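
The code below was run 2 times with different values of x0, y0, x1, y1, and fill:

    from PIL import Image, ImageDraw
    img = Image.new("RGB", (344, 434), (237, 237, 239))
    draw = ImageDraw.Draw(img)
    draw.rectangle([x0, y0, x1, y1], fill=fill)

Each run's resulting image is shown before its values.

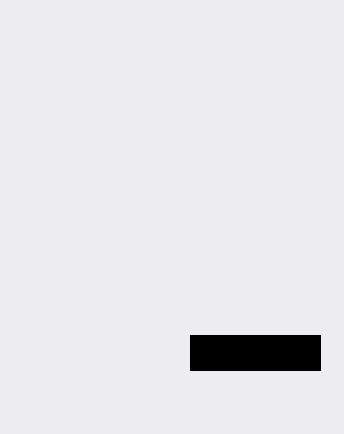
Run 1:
x0 = 190, y0 = 335, x1 = 320, y1 = 370, fill = 'black'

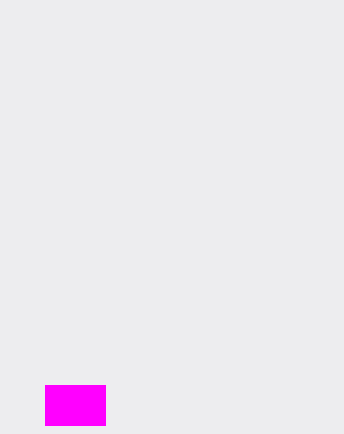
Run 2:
x0 = 45, y0 = 385, x1 = 105, y1 = 425, fill = 'magenta'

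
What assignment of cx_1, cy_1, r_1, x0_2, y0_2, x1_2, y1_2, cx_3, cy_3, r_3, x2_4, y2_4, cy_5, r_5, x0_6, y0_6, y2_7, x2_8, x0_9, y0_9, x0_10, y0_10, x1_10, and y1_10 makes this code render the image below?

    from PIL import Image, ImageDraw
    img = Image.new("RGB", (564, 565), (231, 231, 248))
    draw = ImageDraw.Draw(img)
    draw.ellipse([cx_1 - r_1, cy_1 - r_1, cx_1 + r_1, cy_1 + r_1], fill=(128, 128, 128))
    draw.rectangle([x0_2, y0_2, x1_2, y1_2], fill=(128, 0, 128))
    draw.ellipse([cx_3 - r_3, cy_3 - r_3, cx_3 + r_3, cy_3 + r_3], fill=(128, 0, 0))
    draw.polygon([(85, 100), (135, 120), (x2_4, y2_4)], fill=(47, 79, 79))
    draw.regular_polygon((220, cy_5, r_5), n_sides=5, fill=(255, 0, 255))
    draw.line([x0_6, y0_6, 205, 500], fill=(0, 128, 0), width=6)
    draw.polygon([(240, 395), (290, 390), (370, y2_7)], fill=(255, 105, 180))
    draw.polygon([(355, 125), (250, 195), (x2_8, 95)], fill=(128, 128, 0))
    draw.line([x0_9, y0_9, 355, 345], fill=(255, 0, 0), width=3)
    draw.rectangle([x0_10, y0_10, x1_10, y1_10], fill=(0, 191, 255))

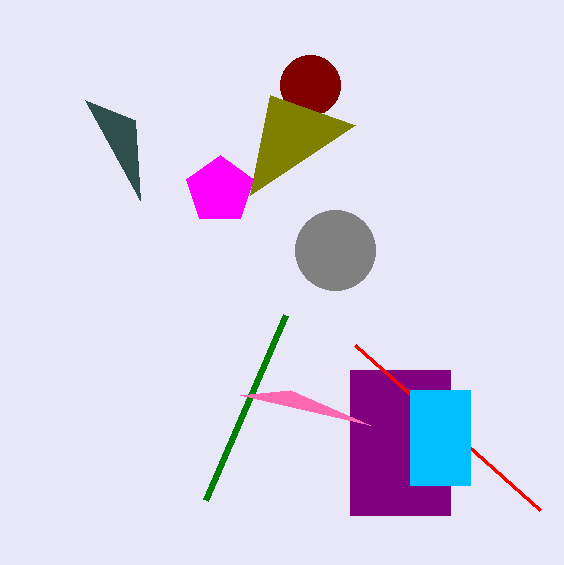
cx_1 = 335; cy_1 = 250; r_1 = 40; x0_2 = 350; y0_2 = 370; x1_2 = 450; y1_2 = 515; cx_3 = 310; cy_3 = 85; r_3 = 30; x2_4 = 140; y2_4 = 200; cy_5 = 190; r_5 = 35; x0_6 = 285; y0_6 = 315; y2_7 = 425; x2_8 = 270; x0_9 = 540; y0_9 = 510; x0_10 = 410; y0_10 = 390; x1_10 = 470; y1_10 = 485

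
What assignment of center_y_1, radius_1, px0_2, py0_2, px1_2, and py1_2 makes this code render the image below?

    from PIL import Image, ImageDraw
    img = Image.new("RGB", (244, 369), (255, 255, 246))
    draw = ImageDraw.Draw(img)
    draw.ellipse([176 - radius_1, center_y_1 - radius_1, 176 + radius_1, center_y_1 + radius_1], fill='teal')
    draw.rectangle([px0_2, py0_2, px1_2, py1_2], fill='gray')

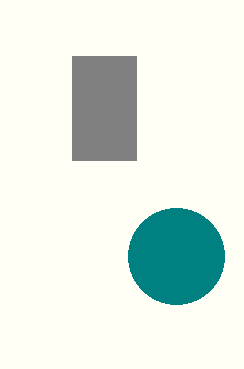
center_y_1 = 256
radius_1 = 48
px0_2 = 72
py0_2 = 56
px1_2 = 136
py1_2 = 160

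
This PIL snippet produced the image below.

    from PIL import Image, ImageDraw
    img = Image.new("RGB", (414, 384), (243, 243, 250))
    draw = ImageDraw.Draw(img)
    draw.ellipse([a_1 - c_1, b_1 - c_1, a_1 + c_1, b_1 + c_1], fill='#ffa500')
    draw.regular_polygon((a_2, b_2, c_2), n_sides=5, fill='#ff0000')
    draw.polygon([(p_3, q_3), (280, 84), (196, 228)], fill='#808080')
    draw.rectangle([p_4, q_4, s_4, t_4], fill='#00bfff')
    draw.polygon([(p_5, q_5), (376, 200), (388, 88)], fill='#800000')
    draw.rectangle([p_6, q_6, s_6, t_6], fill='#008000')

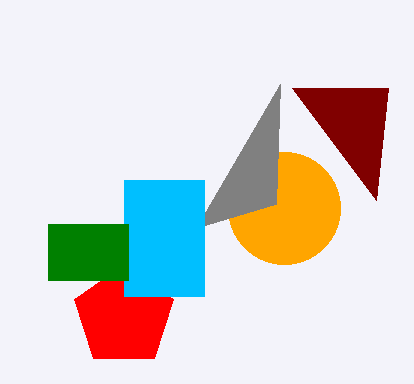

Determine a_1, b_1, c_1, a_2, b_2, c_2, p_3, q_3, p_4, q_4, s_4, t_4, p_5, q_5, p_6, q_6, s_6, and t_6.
a_1 = 284; b_1 = 208; c_1 = 56; a_2 = 124; b_2 = 316; c_2 = 52; p_3 = 276; q_3 = 204; p_4 = 124; q_4 = 180; s_4 = 204; t_4 = 296; p_5 = 292; q_5 = 88; p_6 = 48; q_6 = 224; s_6 = 128; t_6 = 280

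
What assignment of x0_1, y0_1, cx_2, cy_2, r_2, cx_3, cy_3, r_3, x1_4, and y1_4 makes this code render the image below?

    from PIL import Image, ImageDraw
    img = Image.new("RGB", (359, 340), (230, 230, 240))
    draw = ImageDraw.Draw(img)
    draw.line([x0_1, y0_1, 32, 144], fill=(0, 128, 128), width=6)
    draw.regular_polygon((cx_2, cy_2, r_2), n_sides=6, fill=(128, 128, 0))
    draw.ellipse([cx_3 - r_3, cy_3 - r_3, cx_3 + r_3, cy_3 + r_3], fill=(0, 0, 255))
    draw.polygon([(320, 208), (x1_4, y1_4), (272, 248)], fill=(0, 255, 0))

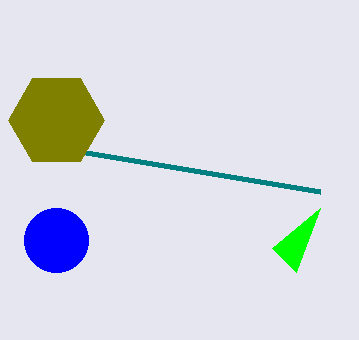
x0_1 = 320
y0_1 = 192
cx_2 = 56
cy_2 = 120
r_2 = 48
cx_3 = 56
cy_3 = 240
r_3 = 32
x1_4 = 296
y1_4 = 272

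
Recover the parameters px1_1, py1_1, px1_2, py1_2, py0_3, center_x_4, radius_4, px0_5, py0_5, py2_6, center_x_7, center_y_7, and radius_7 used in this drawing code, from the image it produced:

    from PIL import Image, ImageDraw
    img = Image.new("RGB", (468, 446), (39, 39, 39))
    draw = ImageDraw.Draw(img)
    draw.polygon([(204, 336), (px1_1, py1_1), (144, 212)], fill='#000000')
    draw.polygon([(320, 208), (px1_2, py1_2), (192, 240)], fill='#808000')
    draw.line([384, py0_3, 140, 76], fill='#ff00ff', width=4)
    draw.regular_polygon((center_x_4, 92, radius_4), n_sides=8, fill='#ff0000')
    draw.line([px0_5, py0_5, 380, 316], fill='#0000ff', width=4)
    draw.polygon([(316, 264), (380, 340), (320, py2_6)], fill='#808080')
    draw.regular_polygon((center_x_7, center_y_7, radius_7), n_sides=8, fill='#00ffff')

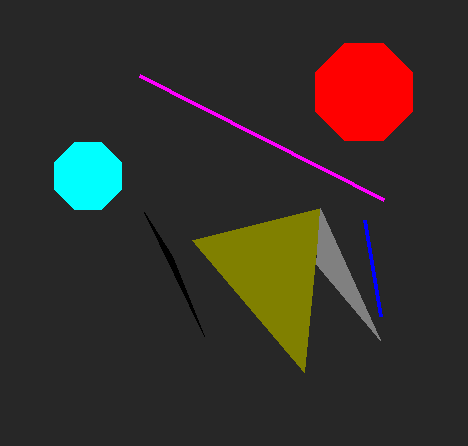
px1_1 = 172; py1_1 = 256; px1_2 = 304; py1_2 = 372; py0_3 = 200; center_x_4 = 364; radius_4 = 52; px0_5 = 364; py0_5 = 220; py2_6 = 208; center_x_7 = 88; center_y_7 = 176; radius_7 = 36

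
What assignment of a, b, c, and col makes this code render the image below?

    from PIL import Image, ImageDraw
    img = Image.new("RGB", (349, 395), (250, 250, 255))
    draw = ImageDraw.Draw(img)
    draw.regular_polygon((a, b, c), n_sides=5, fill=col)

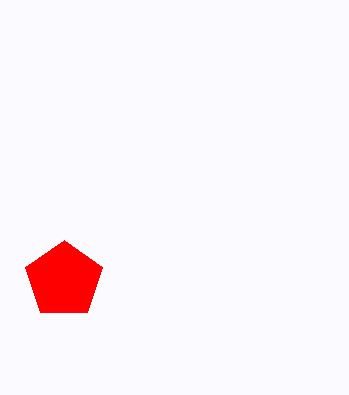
a = 64; b = 280; c = 40; col = 'red'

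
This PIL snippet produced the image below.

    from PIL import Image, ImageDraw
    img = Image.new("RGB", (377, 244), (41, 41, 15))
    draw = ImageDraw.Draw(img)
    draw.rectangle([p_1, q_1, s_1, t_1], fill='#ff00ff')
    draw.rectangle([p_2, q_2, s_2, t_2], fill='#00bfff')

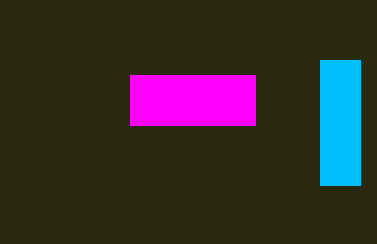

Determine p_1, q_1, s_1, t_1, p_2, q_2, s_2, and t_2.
p_1 = 130; q_1 = 75; s_1 = 255; t_1 = 125; p_2 = 320; q_2 = 60; s_2 = 360; t_2 = 185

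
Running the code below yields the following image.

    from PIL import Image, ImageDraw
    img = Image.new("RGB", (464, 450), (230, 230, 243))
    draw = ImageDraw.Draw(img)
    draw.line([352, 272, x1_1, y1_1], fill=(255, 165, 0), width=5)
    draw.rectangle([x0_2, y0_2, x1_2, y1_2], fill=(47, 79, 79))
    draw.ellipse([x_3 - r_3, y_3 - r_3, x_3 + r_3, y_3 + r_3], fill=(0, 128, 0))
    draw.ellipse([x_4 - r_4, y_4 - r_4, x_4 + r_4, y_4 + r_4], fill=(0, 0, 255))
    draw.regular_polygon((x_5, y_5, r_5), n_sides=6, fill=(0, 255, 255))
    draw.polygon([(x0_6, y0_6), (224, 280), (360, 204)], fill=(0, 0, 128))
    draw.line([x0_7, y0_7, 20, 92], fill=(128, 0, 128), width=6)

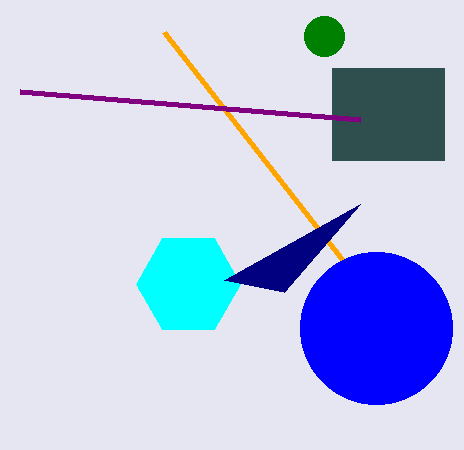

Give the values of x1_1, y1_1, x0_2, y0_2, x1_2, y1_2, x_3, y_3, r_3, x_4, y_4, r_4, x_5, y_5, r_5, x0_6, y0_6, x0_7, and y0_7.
x1_1 = 164; y1_1 = 32; x0_2 = 332; y0_2 = 68; x1_2 = 444; y1_2 = 160; x_3 = 324; y_3 = 36; r_3 = 20; x_4 = 376; y_4 = 328; r_4 = 76; x_5 = 188; y_5 = 284; r_5 = 52; x0_6 = 284; y0_6 = 292; x0_7 = 360; y0_7 = 120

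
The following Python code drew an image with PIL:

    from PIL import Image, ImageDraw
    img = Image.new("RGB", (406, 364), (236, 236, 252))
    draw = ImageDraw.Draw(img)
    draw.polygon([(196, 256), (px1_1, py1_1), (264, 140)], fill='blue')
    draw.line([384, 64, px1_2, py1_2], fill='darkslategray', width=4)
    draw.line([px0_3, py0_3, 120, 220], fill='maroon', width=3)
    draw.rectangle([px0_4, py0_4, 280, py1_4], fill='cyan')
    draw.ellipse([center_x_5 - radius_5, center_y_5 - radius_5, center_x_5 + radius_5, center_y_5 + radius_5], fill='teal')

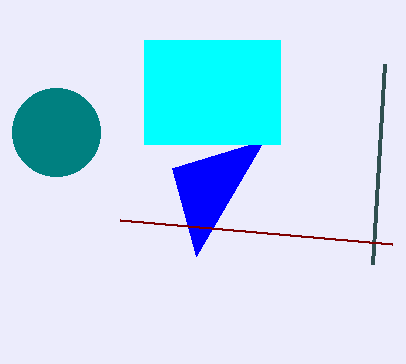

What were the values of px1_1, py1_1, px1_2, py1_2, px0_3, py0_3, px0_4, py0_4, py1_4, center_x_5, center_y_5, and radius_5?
px1_1 = 172, py1_1 = 168, px1_2 = 372, py1_2 = 264, px0_3 = 392, py0_3 = 244, px0_4 = 144, py0_4 = 40, py1_4 = 144, center_x_5 = 56, center_y_5 = 132, radius_5 = 44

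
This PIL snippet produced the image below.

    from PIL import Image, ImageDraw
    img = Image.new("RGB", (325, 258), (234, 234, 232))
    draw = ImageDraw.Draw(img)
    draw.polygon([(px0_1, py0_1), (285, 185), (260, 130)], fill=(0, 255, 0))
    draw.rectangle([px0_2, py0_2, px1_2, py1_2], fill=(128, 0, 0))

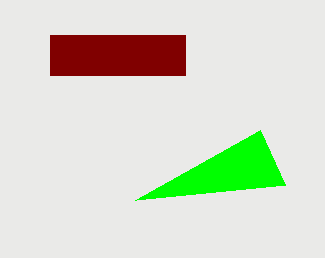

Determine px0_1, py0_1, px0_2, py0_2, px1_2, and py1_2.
px0_1 = 135
py0_1 = 200
px0_2 = 50
py0_2 = 35
px1_2 = 185
py1_2 = 75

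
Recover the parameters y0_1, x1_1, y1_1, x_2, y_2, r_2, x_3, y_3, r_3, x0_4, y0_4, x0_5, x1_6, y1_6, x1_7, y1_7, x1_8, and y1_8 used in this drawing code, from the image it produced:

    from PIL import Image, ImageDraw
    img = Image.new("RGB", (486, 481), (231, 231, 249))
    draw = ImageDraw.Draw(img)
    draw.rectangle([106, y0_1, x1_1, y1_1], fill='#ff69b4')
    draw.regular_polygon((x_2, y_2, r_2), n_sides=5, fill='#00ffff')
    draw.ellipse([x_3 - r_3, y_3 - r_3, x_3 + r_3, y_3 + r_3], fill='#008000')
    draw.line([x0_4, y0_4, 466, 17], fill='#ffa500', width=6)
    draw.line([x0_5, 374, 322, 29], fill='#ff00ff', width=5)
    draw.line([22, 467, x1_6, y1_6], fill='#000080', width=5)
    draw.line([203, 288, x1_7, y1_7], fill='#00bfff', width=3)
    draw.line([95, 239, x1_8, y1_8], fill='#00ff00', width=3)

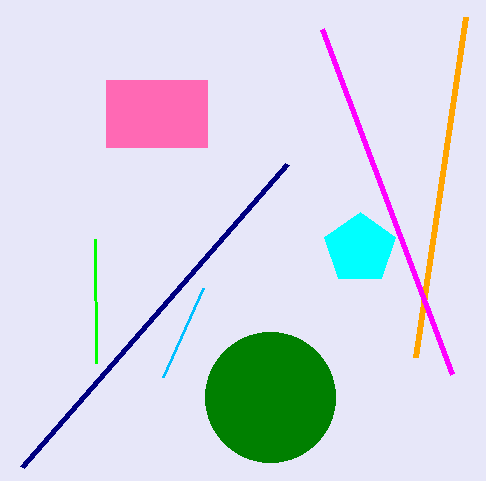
y0_1 = 80, x1_1 = 207, y1_1 = 147, x_2 = 360, y_2 = 249, r_2 = 37, x_3 = 270, y_3 = 397, r_3 = 65, x0_4 = 416, y0_4 = 357, x0_5 = 452, x1_6 = 287, y1_6 = 164, x1_7 = 163, y1_7 = 377, x1_8 = 96, y1_8 = 363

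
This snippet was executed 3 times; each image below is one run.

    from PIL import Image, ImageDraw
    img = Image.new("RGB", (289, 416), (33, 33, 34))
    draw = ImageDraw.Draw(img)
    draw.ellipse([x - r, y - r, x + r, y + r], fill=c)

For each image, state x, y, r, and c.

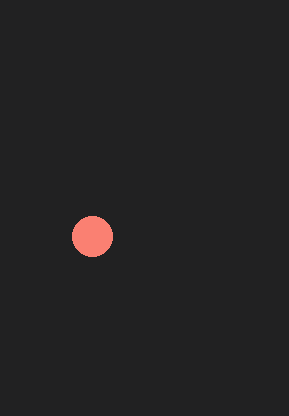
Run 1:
x = 92
y = 236
r = 20
c = 'salmon'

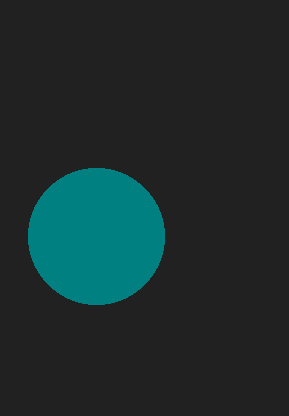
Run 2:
x = 96
y = 236
r = 68
c = 'teal'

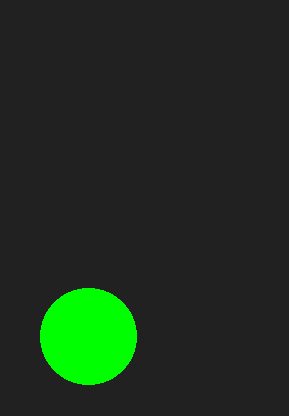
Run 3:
x = 88; y = 336; r = 48; c = 'lime'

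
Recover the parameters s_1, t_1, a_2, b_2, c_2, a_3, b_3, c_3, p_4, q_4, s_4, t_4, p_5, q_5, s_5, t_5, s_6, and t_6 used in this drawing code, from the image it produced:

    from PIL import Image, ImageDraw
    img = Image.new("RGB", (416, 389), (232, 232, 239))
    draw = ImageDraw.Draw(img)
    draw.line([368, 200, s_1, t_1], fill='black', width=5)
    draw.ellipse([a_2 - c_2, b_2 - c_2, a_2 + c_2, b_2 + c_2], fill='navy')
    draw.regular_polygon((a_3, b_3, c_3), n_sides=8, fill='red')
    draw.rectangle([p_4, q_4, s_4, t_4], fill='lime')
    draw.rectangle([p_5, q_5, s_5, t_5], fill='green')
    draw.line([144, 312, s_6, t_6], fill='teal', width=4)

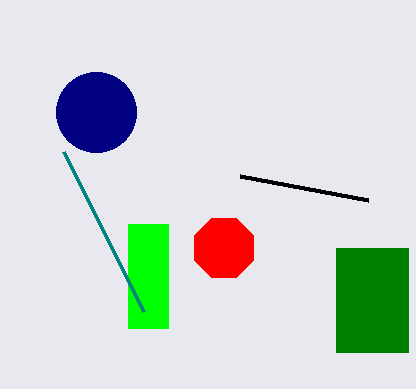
s_1 = 240; t_1 = 176; a_2 = 96; b_2 = 112; c_2 = 40; a_3 = 224; b_3 = 248; c_3 = 32; p_4 = 128; q_4 = 224; s_4 = 168; t_4 = 328; p_5 = 336; q_5 = 248; s_5 = 408; t_5 = 352; s_6 = 64; t_6 = 152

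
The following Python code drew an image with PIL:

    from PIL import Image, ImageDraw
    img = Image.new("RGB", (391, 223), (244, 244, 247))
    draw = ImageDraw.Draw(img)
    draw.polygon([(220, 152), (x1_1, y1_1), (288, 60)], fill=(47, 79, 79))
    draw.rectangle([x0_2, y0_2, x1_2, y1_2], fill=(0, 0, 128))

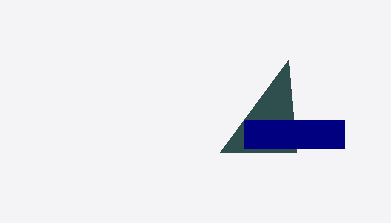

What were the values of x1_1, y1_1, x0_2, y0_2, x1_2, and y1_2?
x1_1 = 296
y1_1 = 152
x0_2 = 244
y0_2 = 120
x1_2 = 344
y1_2 = 148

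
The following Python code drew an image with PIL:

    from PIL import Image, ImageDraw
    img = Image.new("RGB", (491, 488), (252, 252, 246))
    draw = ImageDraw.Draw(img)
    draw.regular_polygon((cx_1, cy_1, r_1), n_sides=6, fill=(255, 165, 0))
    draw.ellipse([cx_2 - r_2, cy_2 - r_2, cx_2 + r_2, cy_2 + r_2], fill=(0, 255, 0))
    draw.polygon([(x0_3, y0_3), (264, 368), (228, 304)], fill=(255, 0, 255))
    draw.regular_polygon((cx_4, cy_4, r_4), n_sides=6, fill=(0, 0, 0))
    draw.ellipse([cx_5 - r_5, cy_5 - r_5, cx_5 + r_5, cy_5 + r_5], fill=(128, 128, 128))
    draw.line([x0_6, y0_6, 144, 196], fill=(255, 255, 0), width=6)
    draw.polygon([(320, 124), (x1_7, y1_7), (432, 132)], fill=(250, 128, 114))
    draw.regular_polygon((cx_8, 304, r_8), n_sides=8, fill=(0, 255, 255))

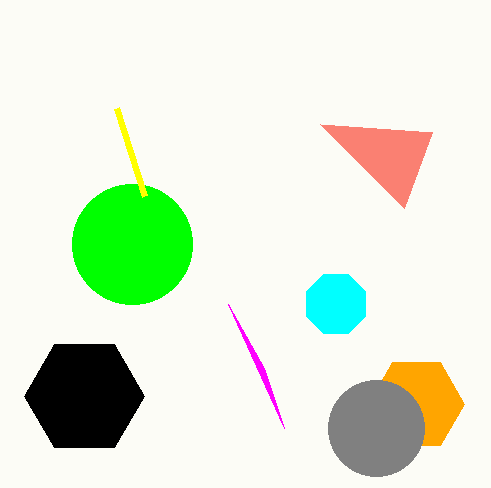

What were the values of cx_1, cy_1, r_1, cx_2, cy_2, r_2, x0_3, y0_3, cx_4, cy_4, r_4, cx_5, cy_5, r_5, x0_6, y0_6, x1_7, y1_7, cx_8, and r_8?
cx_1 = 416, cy_1 = 404, r_1 = 48, cx_2 = 132, cy_2 = 244, r_2 = 60, x0_3 = 284, y0_3 = 428, cx_4 = 84, cy_4 = 396, r_4 = 60, cx_5 = 376, cy_5 = 428, r_5 = 48, x0_6 = 116, y0_6 = 108, x1_7 = 404, y1_7 = 208, cx_8 = 336, r_8 = 32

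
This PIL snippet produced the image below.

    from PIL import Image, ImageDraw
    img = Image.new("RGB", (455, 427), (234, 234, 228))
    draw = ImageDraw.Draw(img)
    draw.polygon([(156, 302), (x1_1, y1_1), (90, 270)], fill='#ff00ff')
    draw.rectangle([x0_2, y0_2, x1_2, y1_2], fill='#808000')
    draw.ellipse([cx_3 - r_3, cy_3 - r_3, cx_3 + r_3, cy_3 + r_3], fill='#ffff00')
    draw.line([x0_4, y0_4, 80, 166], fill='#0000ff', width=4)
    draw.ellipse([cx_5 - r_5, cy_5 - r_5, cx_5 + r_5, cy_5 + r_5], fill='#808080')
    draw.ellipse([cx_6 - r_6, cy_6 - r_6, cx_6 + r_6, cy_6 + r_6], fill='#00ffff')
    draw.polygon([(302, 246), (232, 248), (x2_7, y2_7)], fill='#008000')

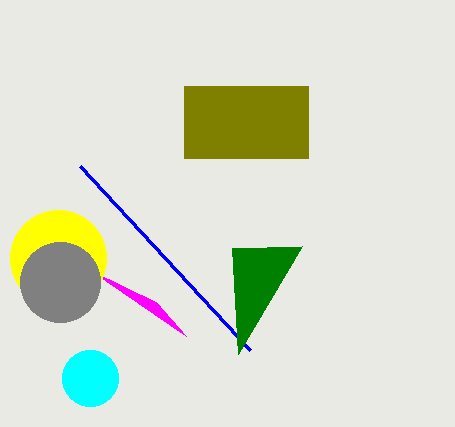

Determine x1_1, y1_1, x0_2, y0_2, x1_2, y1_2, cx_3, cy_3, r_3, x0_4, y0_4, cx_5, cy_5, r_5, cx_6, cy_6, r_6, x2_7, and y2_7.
x1_1 = 186
y1_1 = 336
x0_2 = 184
y0_2 = 86
x1_2 = 308
y1_2 = 158
cx_3 = 58
cy_3 = 258
r_3 = 48
x0_4 = 250
y0_4 = 350
cx_5 = 60
cy_5 = 282
r_5 = 40
cx_6 = 90
cy_6 = 378
r_6 = 28
x2_7 = 238
y2_7 = 354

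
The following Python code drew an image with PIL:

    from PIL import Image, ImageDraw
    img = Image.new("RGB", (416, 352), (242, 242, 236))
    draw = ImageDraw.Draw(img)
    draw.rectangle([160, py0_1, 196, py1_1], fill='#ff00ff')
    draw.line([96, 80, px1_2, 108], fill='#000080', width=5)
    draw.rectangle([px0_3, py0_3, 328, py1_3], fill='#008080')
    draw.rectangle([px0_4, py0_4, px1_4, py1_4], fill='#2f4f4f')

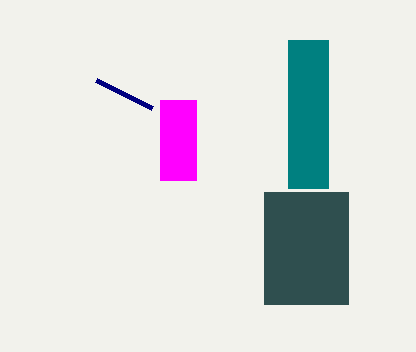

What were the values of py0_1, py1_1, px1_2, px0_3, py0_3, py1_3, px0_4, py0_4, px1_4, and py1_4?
py0_1 = 100, py1_1 = 180, px1_2 = 152, px0_3 = 288, py0_3 = 40, py1_3 = 188, px0_4 = 264, py0_4 = 192, px1_4 = 348, py1_4 = 304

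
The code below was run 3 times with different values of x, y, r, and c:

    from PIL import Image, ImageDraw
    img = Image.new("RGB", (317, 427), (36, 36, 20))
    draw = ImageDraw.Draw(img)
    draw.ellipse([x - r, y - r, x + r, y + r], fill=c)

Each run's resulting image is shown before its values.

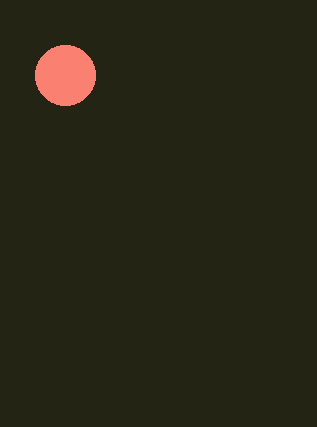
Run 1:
x = 65
y = 75
r = 30
c = 'salmon'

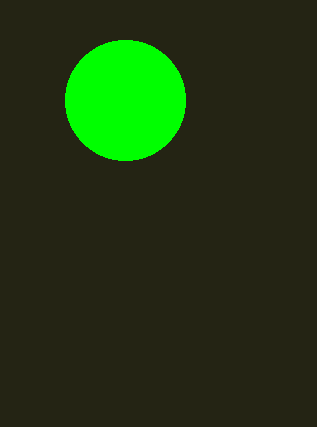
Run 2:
x = 125
y = 100
r = 60
c = 'lime'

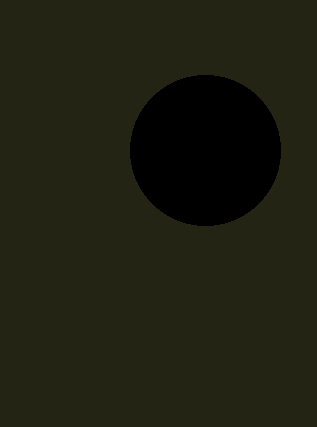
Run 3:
x = 205, y = 150, r = 75, c = 'black'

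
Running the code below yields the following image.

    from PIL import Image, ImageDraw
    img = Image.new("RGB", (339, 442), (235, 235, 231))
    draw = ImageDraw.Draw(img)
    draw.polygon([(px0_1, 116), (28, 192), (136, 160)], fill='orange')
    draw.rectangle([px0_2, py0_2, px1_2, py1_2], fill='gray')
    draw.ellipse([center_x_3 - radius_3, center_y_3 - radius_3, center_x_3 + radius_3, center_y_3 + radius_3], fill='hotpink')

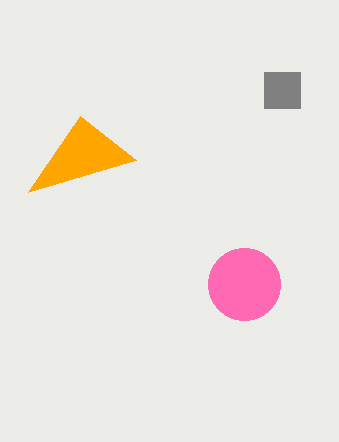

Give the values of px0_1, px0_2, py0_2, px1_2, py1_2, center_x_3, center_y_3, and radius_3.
px0_1 = 80
px0_2 = 264
py0_2 = 72
px1_2 = 300
py1_2 = 108
center_x_3 = 244
center_y_3 = 284
radius_3 = 36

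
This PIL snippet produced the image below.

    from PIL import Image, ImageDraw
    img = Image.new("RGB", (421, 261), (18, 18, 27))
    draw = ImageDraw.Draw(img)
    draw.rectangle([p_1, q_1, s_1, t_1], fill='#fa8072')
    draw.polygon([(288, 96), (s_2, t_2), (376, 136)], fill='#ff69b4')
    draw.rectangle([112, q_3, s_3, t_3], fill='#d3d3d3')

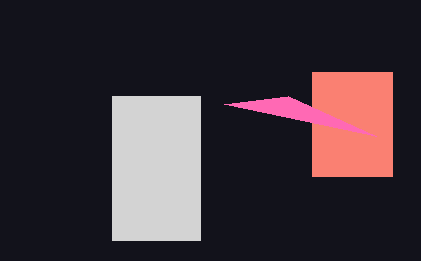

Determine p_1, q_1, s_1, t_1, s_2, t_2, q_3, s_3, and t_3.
p_1 = 312, q_1 = 72, s_1 = 392, t_1 = 176, s_2 = 224, t_2 = 104, q_3 = 96, s_3 = 200, t_3 = 240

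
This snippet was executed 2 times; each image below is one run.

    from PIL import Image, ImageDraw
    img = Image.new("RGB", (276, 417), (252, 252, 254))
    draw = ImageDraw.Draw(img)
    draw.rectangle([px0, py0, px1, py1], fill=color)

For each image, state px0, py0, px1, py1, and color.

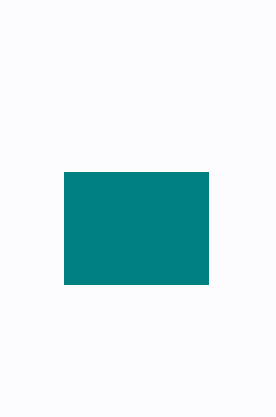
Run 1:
px0 = 64; py0 = 172; px1 = 208; py1 = 284; color = 'teal'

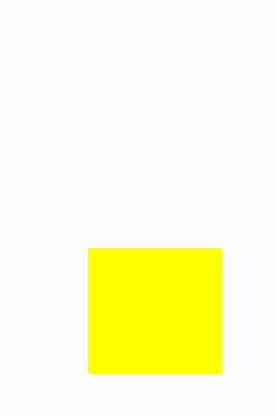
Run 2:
px0 = 88; py0 = 248; px1 = 220; py1 = 372; color = 'yellow'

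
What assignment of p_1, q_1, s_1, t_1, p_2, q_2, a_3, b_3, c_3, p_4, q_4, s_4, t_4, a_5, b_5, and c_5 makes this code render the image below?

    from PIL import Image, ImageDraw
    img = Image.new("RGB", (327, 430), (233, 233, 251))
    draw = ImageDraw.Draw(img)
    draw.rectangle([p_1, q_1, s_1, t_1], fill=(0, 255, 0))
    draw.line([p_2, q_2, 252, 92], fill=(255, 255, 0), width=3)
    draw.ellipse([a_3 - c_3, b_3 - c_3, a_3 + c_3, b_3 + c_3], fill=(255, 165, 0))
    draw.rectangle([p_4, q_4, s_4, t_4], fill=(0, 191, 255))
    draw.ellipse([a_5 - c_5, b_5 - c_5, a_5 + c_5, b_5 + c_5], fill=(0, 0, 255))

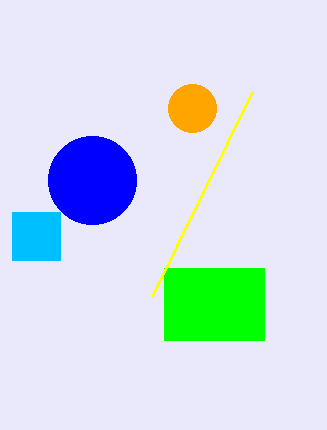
p_1 = 164, q_1 = 268, s_1 = 264, t_1 = 340, p_2 = 152, q_2 = 296, a_3 = 192, b_3 = 108, c_3 = 24, p_4 = 12, q_4 = 212, s_4 = 60, t_4 = 260, a_5 = 92, b_5 = 180, c_5 = 44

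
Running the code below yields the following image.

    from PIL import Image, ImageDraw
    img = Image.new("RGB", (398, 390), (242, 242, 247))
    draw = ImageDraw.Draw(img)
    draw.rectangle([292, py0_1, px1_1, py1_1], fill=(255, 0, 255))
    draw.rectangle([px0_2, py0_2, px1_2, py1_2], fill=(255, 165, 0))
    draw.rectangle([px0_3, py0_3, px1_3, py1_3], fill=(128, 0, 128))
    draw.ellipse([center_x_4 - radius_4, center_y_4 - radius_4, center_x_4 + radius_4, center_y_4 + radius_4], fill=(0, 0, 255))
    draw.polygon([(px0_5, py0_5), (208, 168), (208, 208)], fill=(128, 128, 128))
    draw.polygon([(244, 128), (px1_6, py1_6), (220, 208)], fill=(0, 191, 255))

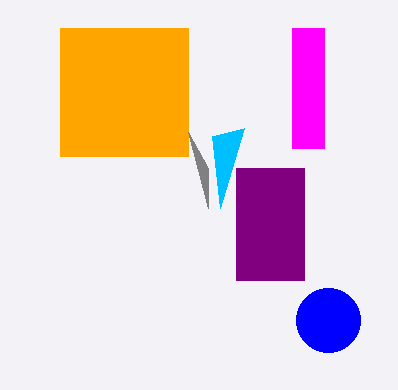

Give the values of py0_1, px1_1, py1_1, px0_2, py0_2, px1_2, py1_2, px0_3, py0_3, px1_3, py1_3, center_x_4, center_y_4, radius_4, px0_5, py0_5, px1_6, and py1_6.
py0_1 = 28; px1_1 = 324; py1_1 = 148; px0_2 = 60; py0_2 = 28; px1_2 = 188; py1_2 = 156; px0_3 = 236; py0_3 = 168; px1_3 = 304; py1_3 = 280; center_x_4 = 328; center_y_4 = 320; radius_4 = 32; px0_5 = 188; py0_5 = 132; px1_6 = 212; py1_6 = 136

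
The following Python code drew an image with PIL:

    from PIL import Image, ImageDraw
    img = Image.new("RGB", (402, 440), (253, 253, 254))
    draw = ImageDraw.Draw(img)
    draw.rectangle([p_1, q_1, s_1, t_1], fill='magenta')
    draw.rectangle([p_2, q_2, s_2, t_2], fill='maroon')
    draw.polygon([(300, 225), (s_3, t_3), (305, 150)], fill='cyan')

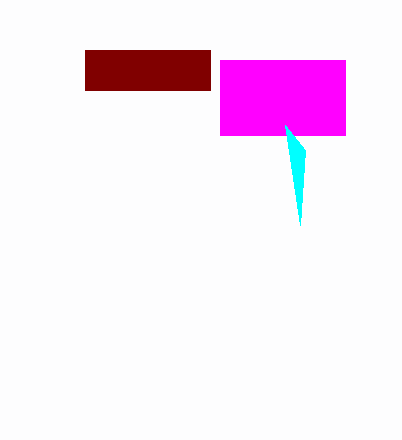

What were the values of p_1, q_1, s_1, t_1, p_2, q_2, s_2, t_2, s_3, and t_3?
p_1 = 220, q_1 = 60, s_1 = 345, t_1 = 135, p_2 = 85, q_2 = 50, s_2 = 210, t_2 = 90, s_3 = 285, t_3 = 125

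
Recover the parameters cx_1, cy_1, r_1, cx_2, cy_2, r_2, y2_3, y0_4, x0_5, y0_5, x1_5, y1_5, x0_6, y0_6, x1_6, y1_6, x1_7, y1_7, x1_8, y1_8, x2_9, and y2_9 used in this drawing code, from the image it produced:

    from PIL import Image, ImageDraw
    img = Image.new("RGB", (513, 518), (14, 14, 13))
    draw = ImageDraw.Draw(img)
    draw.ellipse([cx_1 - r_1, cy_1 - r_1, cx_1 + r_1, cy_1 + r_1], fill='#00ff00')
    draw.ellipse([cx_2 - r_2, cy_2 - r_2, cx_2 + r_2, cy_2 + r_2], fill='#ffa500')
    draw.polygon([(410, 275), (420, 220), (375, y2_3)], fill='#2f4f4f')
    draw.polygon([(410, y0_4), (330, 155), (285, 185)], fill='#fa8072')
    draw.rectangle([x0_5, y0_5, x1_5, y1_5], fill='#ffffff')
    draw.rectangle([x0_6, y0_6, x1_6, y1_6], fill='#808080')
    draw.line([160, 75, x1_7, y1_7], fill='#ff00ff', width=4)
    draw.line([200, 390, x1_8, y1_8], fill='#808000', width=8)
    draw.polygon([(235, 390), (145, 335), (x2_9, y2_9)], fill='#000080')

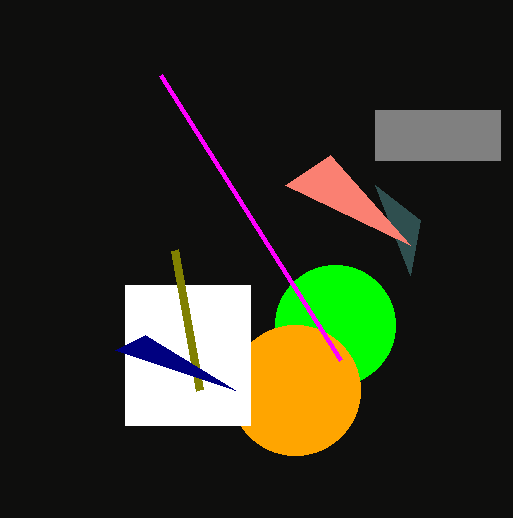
cx_1 = 335
cy_1 = 325
r_1 = 60
cx_2 = 295
cy_2 = 390
r_2 = 65
y2_3 = 185
y0_4 = 245
x0_5 = 125
y0_5 = 285
x1_5 = 250
y1_5 = 425
x0_6 = 375
y0_6 = 110
x1_6 = 500
y1_6 = 160
x1_7 = 340
y1_7 = 360
x1_8 = 175
y1_8 = 250
x2_9 = 115
y2_9 = 350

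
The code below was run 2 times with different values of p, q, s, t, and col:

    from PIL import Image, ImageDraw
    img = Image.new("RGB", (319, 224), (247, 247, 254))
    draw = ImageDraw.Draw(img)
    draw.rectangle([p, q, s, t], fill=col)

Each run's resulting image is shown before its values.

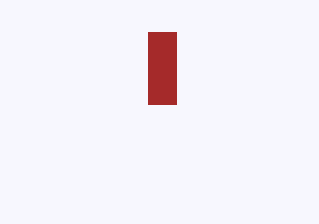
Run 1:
p = 148
q = 32
s = 176
t = 104
col = 'brown'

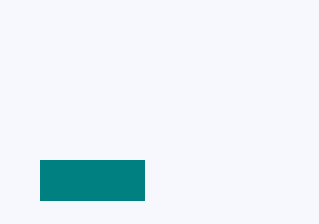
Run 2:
p = 40; q = 160; s = 144; t = 200; col = 'teal'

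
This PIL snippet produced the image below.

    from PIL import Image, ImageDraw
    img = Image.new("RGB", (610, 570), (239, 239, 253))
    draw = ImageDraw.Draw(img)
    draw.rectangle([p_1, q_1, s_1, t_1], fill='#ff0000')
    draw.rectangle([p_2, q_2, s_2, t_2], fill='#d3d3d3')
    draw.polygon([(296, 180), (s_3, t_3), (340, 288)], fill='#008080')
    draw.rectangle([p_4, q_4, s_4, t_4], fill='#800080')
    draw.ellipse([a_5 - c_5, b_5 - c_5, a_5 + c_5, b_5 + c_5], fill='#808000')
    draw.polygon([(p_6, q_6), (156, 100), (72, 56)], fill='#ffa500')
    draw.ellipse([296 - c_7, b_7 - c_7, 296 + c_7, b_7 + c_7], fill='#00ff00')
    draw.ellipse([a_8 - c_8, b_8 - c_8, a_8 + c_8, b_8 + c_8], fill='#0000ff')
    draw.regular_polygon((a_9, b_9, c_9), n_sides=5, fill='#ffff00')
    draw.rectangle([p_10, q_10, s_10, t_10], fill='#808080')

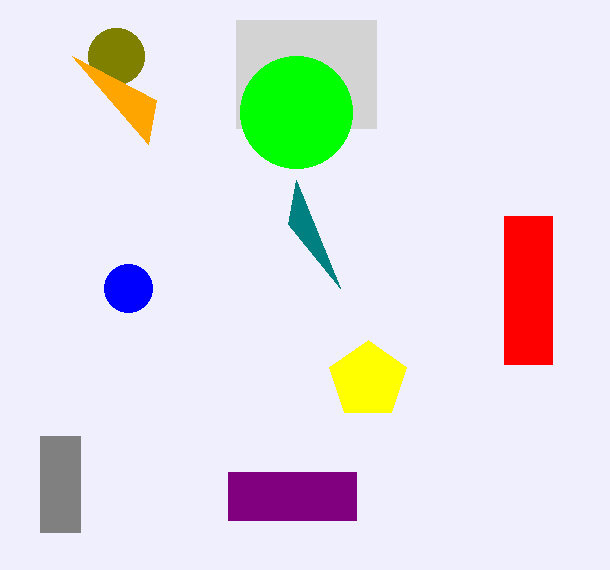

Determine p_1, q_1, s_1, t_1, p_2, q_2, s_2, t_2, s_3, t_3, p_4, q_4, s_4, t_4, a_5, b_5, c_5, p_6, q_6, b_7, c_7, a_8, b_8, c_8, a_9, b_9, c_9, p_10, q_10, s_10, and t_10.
p_1 = 504; q_1 = 216; s_1 = 552; t_1 = 364; p_2 = 236; q_2 = 20; s_2 = 376; t_2 = 128; s_3 = 288; t_3 = 224; p_4 = 228; q_4 = 472; s_4 = 356; t_4 = 520; a_5 = 116; b_5 = 56; c_5 = 28; p_6 = 148; q_6 = 144; b_7 = 112; c_7 = 56; a_8 = 128; b_8 = 288; c_8 = 24; a_9 = 368; b_9 = 380; c_9 = 40; p_10 = 40; q_10 = 436; s_10 = 80; t_10 = 532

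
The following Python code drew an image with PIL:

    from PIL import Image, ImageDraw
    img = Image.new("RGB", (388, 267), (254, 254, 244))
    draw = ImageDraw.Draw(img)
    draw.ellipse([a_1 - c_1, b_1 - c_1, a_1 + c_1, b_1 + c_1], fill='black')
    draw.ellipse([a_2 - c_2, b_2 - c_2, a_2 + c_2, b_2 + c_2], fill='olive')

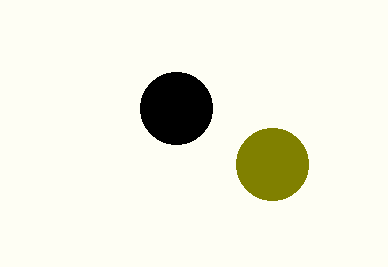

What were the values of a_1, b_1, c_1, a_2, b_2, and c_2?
a_1 = 176; b_1 = 108; c_1 = 36; a_2 = 272; b_2 = 164; c_2 = 36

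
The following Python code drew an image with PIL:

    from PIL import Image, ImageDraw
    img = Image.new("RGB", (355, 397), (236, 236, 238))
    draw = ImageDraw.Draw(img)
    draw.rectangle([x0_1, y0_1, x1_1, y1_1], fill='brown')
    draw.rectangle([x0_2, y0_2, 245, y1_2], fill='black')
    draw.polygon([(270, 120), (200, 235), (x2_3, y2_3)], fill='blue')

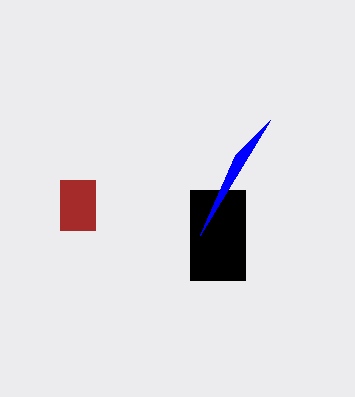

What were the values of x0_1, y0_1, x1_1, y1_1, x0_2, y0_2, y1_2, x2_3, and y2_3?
x0_1 = 60; y0_1 = 180; x1_1 = 95; y1_1 = 230; x0_2 = 190; y0_2 = 190; y1_2 = 280; x2_3 = 235; y2_3 = 155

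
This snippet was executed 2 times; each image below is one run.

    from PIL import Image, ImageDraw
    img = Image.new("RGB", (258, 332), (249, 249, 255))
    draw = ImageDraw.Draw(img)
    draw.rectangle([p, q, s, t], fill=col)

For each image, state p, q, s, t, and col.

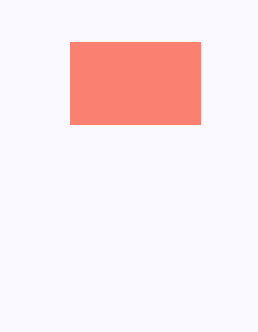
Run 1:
p = 70, q = 42, s = 200, t = 124, col = 'salmon'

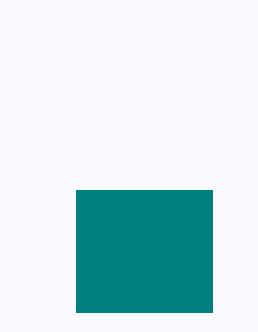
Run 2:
p = 76
q = 190
s = 212
t = 312
col = 'teal'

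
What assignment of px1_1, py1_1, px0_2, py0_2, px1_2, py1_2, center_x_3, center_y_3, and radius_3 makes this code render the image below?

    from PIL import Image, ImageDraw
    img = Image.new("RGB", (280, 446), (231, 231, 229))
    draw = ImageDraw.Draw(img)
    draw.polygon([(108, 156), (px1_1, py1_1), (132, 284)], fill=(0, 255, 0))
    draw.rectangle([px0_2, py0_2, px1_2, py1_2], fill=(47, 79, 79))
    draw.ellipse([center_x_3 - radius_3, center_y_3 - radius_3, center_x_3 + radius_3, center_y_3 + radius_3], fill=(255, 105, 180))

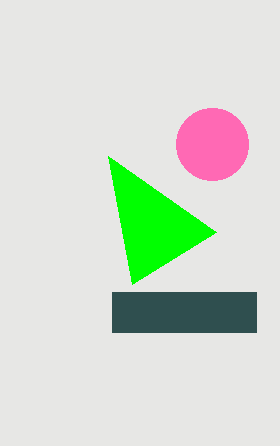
px1_1 = 216
py1_1 = 232
px0_2 = 112
py0_2 = 292
px1_2 = 256
py1_2 = 332
center_x_3 = 212
center_y_3 = 144
radius_3 = 36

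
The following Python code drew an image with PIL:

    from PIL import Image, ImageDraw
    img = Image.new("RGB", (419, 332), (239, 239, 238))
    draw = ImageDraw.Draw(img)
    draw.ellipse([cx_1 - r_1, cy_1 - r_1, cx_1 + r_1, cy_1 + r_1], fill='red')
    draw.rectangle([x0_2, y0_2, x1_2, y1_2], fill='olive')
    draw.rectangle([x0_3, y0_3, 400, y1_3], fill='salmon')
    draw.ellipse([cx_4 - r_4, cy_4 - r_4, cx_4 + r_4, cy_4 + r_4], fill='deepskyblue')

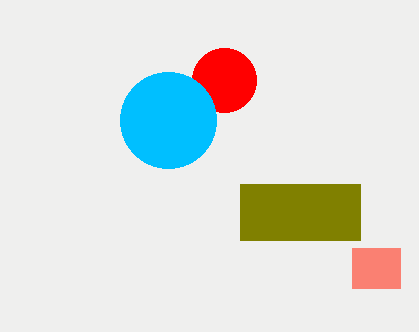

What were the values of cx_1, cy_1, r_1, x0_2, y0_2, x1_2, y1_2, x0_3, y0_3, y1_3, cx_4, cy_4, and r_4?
cx_1 = 224, cy_1 = 80, r_1 = 32, x0_2 = 240, y0_2 = 184, x1_2 = 360, y1_2 = 240, x0_3 = 352, y0_3 = 248, y1_3 = 288, cx_4 = 168, cy_4 = 120, r_4 = 48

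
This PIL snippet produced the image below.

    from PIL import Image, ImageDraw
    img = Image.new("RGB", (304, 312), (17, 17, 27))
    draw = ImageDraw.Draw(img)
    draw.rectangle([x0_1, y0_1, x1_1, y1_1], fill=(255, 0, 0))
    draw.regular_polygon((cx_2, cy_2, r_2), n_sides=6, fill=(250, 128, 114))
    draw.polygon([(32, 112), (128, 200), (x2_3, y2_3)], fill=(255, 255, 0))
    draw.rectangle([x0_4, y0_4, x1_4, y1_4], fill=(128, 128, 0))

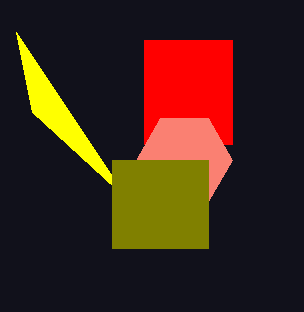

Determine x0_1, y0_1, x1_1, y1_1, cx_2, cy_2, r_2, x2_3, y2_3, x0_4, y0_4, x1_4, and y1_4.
x0_1 = 144
y0_1 = 40
x1_1 = 232
y1_1 = 144
cx_2 = 184
cy_2 = 160
r_2 = 48
x2_3 = 16
y2_3 = 32
x0_4 = 112
y0_4 = 160
x1_4 = 208
y1_4 = 248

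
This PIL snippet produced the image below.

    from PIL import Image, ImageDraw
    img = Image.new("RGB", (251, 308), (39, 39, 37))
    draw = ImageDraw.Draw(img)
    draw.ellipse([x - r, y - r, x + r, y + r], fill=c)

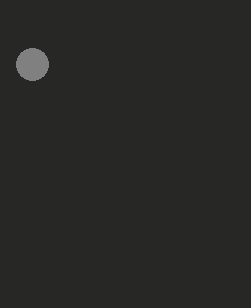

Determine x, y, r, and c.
x = 32; y = 64; r = 16; c = 'gray'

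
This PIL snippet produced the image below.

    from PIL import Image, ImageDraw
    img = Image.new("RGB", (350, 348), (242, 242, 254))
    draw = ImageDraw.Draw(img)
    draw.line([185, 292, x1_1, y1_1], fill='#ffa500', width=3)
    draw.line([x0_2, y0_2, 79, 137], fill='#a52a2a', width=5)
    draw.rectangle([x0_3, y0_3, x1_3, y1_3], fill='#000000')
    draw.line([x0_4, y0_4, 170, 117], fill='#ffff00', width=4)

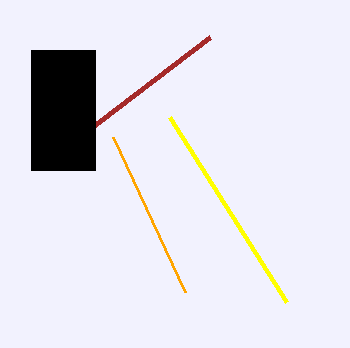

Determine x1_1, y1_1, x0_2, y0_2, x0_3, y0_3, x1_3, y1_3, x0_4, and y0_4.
x1_1 = 113, y1_1 = 137, x0_2 = 210, y0_2 = 37, x0_3 = 31, y0_3 = 50, x1_3 = 95, y1_3 = 170, x0_4 = 287, y0_4 = 302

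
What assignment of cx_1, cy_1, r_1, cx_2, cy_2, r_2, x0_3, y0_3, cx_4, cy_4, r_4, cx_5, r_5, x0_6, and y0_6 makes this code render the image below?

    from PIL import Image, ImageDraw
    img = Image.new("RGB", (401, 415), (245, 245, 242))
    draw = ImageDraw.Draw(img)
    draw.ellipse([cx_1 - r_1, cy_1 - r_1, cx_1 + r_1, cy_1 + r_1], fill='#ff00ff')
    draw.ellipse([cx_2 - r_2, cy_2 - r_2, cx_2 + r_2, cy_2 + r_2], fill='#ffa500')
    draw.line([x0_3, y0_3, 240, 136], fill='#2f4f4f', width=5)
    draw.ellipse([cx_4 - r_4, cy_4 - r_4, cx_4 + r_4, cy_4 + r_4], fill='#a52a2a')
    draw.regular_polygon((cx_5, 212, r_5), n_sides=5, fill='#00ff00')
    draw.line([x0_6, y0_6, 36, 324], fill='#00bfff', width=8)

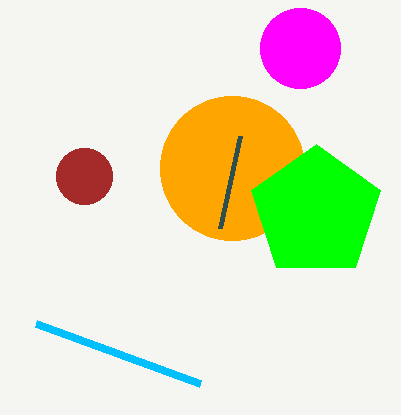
cx_1 = 300; cy_1 = 48; r_1 = 40; cx_2 = 232; cy_2 = 168; r_2 = 72; x0_3 = 220; y0_3 = 228; cx_4 = 84; cy_4 = 176; r_4 = 28; cx_5 = 316; r_5 = 68; x0_6 = 200; y0_6 = 384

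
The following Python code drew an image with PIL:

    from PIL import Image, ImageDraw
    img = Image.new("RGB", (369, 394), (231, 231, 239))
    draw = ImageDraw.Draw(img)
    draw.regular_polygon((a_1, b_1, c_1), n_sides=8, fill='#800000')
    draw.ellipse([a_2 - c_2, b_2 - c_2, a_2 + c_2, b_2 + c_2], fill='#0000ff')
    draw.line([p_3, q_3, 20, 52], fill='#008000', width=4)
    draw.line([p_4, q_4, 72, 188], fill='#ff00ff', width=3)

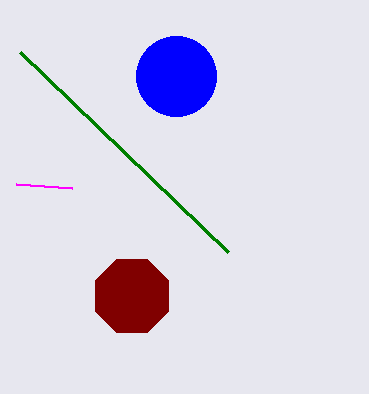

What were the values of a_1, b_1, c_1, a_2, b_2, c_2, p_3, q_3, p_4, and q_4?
a_1 = 132, b_1 = 296, c_1 = 40, a_2 = 176, b_2 = 76, c_2 = 40, p_3 = 228, q_3 = 252, p_4 = 16, q_4 = 184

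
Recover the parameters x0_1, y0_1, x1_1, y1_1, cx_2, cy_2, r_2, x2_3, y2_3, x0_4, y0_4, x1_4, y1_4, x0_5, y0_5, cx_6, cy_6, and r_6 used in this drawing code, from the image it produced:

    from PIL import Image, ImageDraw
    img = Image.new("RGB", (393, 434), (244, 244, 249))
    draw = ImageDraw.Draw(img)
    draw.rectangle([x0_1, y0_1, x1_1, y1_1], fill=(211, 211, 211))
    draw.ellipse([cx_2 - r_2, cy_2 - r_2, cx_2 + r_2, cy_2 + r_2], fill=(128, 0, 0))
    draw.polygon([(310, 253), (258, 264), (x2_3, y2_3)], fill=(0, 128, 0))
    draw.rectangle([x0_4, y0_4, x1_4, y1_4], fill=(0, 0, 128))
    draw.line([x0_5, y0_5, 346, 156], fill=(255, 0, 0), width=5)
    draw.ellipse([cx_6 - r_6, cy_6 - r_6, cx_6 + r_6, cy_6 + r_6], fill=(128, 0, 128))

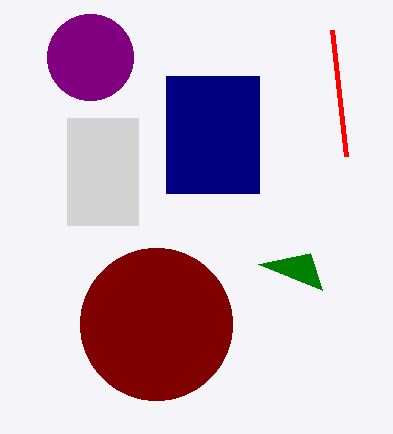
x0_1 = 67; y0_1 = 118; x1_1 = 138; y1_1 = 225; cx_2 = 156; cy_2 = 324; r_2 = 76; x2_3 = 322; y2_3 = 290; x0_4 = 166; y0_4 = 76; x1_4 = 259; y1_4 = 193; x0_5 = 332; y0_5 = 30; cx_6 = 90; cy_6 = 57; r_6 = 43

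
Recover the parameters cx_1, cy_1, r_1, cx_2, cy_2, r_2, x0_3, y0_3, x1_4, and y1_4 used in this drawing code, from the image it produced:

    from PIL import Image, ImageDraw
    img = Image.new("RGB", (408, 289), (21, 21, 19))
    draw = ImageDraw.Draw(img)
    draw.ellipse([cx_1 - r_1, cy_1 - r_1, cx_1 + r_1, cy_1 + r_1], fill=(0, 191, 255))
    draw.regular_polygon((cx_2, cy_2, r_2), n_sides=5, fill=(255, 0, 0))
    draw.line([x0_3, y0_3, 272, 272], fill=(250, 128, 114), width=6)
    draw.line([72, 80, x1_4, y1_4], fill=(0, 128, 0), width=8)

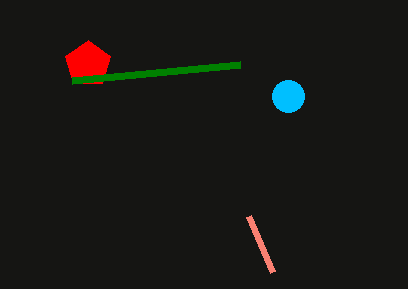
cx_1 = 288
cy_1 = 96
r_1 = 16
cx_2 = 88
cy_2 = 64
r_2 = 24
x0_3 = 248
y0_3 = 216
x1_4 = 240
y1_4 = 64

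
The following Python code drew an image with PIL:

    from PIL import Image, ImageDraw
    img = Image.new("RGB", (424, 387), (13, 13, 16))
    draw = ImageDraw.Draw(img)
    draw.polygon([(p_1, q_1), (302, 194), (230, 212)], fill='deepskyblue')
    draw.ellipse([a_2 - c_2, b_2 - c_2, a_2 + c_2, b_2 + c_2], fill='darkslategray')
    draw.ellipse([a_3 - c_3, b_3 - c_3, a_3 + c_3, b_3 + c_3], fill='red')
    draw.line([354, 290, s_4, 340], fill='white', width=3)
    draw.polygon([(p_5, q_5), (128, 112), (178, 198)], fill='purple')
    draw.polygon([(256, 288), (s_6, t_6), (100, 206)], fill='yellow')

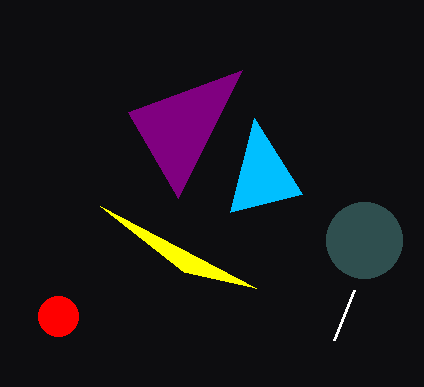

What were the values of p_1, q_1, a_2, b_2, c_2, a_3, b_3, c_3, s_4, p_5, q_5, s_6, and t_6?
p_1 = 254
q_1 = 118
a_2 = 364
b_2 = 240
c_2 = 38
a_3 = 58
b_3 = 316
c_3 = 20
s_4 = 334
p_5 = 242
q_5 = 70
s_6 = 184
t_6 = 272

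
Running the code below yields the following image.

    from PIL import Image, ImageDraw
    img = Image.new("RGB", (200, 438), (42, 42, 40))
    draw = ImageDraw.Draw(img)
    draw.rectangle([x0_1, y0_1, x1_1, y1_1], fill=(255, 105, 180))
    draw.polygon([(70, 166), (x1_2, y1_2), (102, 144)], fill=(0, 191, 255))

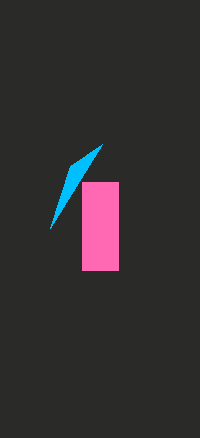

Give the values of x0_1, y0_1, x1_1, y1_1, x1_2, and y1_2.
x0_1 = 82; y0_1 = 182; x1_1 = 118; y1_1 = 270; x1_2 = 50; y1_2 = 228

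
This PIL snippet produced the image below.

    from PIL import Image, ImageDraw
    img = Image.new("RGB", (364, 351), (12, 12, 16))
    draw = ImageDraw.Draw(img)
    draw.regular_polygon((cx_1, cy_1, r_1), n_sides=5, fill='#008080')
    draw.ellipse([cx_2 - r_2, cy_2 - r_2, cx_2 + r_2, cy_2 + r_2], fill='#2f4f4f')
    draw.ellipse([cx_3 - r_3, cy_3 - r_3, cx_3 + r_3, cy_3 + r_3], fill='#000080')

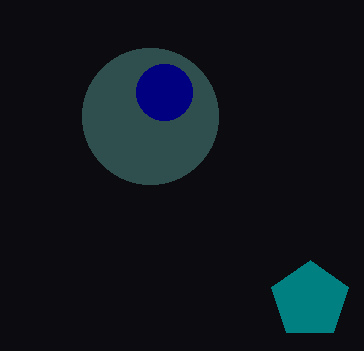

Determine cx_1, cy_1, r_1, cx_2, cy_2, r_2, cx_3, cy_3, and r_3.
cx_1 = 310
cy_1 = 300
r_1 = 40
cx_2 = 150
cy_2 = 116
r_2 = 68
cx_3 = 164
cy_3 = 92
r_3 = 28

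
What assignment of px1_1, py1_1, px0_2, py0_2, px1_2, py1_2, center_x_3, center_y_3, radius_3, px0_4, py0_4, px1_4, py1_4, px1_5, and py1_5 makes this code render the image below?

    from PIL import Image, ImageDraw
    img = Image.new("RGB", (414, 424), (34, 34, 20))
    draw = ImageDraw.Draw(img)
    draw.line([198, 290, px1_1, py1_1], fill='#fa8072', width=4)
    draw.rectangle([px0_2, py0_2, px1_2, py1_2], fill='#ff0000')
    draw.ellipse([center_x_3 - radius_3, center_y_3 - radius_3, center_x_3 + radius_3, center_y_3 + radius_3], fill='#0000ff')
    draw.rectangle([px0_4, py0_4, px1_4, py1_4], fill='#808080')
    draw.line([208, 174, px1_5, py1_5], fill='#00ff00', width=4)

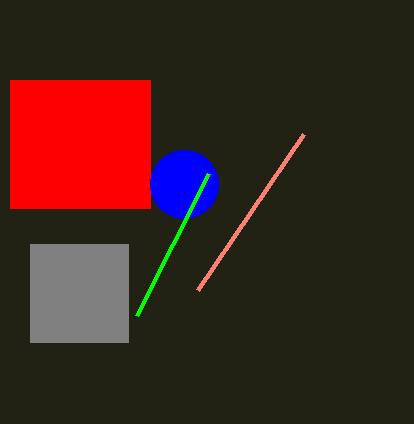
px1_1 = 304
py1_1 = 134
px0_2 = 10
py0_2 = 80
px1_2 = 150
py1_2 = 208
center_x_3 = 184
center_y_3 = 184
radius_3 = 34
px0_4 = 30
py0_4 = 244
px1_4 = 128
py1_4 = 342
px1_5 = 136
py1_5 = 316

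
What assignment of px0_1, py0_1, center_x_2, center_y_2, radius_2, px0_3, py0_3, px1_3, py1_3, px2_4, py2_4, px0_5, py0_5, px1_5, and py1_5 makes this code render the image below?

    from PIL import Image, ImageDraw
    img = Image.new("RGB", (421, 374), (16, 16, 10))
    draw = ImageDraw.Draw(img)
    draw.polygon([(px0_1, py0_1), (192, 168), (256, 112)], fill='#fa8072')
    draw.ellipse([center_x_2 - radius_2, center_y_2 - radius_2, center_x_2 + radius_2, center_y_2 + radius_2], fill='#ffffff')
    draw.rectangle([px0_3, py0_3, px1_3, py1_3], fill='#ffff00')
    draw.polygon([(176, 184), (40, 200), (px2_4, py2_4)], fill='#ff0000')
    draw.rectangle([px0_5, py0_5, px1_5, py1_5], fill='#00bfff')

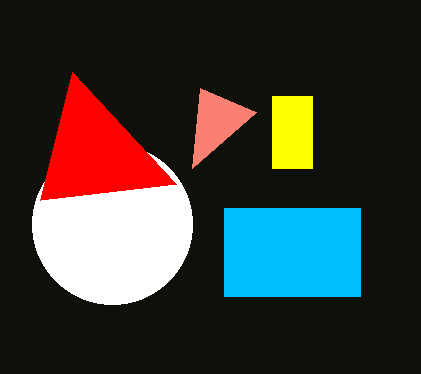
px0_1 = 200; py0_1 = 88; center_x_2 = 112; center_y_2 = 224; radius_2 = 80; px0_3 = 272; py0_3 = 96; px1_3 = 312; py1_3 = 168; px2_4 = 72; py2_4 = 72; px0_5 = 224; py0_5 = 208; px1_5 = 360; py1_5 = 296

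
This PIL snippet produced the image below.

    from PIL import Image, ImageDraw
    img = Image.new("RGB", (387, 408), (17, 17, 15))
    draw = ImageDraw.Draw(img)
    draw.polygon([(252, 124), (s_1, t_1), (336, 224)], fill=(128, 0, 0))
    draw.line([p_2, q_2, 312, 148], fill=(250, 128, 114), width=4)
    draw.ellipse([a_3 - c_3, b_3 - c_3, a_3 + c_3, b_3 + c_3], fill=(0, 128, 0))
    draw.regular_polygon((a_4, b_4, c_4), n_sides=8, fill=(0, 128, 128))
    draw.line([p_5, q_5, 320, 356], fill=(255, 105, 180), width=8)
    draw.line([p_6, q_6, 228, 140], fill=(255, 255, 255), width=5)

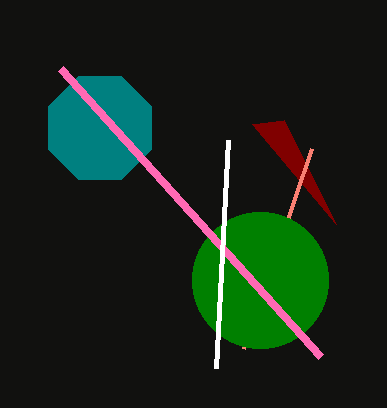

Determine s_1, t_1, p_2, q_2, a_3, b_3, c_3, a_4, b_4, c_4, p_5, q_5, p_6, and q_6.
s_1 = 284; t_1 = 120; p_2 = 244; q_2 = 348; a_3 = 260; b_3 = 280; c_3 = 68; a_4 = 100; b_4 = 128; c_4 = 56; p_5 = 60; q_5 = 68; p_6 = 216; q_6 = 368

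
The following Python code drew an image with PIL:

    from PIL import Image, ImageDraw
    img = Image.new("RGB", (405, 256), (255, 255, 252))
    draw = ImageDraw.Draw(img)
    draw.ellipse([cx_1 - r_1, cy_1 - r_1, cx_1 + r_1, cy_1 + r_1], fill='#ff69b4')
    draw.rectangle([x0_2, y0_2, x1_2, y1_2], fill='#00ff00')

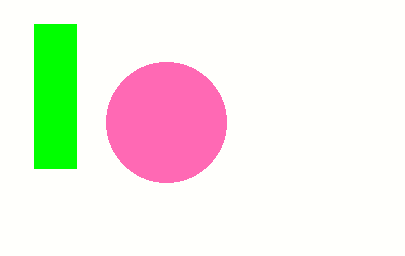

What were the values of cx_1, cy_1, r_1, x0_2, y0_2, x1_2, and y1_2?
cx_1 = 166
cy_1 = 122
r_1 = 60
x0_2 = 34
y0_2 = 24
x1_2 = 76
y1_2 = 168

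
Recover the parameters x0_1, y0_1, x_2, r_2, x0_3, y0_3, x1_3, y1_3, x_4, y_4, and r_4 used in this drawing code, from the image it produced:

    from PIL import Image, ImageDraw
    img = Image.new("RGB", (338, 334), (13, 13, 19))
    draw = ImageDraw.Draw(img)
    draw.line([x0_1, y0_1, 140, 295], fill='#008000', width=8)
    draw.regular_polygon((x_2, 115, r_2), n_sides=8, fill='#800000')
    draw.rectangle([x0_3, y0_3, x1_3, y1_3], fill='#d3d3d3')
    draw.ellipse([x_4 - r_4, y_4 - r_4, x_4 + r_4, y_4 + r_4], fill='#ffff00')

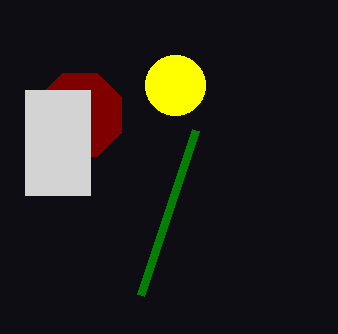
x0_1 = 195; y0_1 = 130; x_2 = 80; r_2 = 45; x0_3 = 25; y0_3 = 90; x1_3 = 90; y1_3 = 195; x_4 = 175; y_4 = 85; r_4 = 30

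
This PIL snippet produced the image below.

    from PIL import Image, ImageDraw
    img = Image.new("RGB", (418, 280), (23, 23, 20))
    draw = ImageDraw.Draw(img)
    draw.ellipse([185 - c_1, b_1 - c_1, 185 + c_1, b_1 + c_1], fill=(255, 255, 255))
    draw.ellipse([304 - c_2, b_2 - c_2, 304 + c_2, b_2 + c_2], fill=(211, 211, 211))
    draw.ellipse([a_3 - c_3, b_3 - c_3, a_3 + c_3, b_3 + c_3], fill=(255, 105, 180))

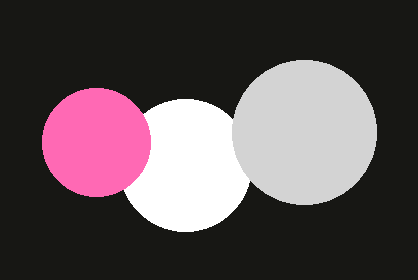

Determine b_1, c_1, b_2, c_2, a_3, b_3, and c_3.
b_1 = 165; c_1 = 66; b_2 = 132; c_2 = 72; a_3 = 96; b_3 = 142; c_3 = 54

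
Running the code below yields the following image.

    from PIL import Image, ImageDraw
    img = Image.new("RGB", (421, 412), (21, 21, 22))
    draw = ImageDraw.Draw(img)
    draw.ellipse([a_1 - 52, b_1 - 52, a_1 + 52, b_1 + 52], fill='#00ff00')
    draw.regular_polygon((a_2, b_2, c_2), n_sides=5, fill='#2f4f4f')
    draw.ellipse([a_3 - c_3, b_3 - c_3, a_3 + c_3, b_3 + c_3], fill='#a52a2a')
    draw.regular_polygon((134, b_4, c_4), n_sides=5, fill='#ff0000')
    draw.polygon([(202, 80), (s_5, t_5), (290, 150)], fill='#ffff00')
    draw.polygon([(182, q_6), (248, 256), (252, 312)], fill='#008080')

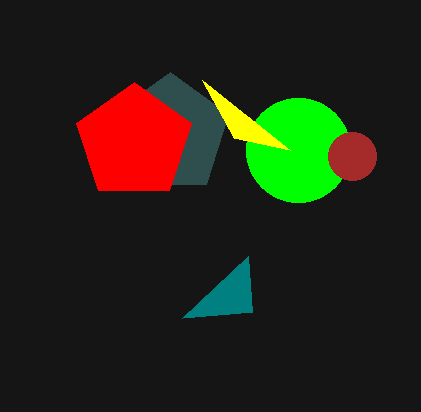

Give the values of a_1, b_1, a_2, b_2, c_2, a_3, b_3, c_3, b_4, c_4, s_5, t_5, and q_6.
a_1 = 298, b_1 = 150, a_2 = 170, b_2 = 134, c_2 = 62, a_3 = 352, b_3 = 156, c_3 = 24, b_4 = 142, c_4 = 60, s_5 = 234, t_5 = 138, q_6 = 318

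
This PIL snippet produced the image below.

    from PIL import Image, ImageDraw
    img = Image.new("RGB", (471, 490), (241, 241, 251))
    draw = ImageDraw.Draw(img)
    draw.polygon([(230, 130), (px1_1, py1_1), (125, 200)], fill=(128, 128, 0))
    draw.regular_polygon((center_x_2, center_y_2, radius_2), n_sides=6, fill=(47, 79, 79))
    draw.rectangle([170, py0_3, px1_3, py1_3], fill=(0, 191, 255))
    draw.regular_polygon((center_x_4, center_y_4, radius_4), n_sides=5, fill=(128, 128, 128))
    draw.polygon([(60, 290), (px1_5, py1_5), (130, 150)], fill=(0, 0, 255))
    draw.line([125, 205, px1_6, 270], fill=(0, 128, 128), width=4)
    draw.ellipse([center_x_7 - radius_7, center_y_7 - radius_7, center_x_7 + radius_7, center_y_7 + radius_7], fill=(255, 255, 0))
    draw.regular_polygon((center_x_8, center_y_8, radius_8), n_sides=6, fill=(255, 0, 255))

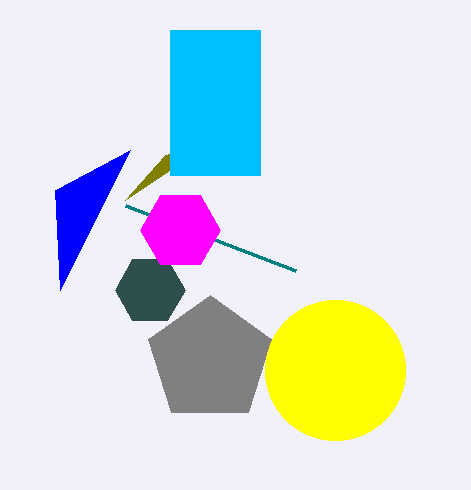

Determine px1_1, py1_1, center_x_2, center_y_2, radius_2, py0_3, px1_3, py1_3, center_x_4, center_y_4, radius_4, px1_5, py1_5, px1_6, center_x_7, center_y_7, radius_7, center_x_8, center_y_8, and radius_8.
px1_1 = 165; py1_1 = 155; center_x_2 = 150; center_y_2 = 290; radius_2 = 35; py0_3 = 30; px1_3 = 260; py1_3 = 175; center_x_4 = 210; center_y_4 = 360; radius_4 = 65; px1_5 = 55; py1_5 = 190; px1_6 = 295; center_x_7 = 335; center_y_7 = 370; radius_7 = 70; center_x_8 = 180; center_y_8 = 230; radius_8 = 40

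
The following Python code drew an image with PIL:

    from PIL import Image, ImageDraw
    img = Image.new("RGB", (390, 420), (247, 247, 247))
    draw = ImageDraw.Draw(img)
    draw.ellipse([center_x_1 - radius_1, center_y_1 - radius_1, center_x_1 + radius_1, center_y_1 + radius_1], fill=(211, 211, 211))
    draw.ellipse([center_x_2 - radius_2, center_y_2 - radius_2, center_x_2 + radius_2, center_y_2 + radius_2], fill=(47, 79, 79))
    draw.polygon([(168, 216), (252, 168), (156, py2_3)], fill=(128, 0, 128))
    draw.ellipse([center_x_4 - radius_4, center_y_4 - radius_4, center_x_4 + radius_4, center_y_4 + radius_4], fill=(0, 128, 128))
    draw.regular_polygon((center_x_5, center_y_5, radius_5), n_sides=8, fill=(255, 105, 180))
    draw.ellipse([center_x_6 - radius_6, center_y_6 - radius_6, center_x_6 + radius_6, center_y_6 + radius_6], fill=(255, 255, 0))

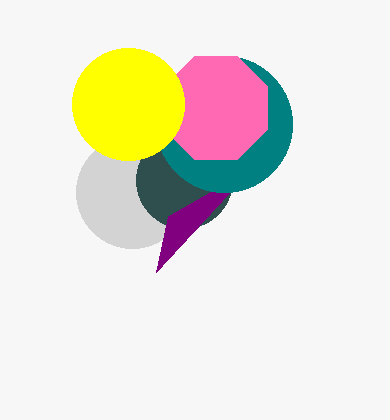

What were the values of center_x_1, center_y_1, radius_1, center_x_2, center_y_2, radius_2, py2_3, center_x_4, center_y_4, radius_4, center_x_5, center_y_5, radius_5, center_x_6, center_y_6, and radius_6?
center_x_1 = 132, center_y_1 = 192, radius_1 = 56, center_x_2 = 184, center_y_2 = 180, radius_2 = 48, py2_3 = 272, center_x_4 = 224, center_y_4 = 124, radius_4 = 68, center_x_5 = 216, center_y_5 = 108, radius_5 = 56, center_x_6 = 128, center_y_6 = 104, radius_6 = 56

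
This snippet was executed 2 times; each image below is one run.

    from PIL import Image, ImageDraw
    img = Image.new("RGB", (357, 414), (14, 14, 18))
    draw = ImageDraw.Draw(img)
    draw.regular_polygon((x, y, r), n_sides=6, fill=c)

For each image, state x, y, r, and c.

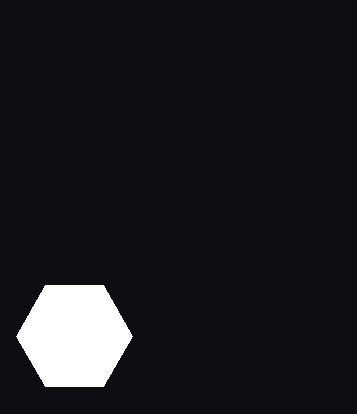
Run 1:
x = 74; y = 336; r = 58; c = 'white'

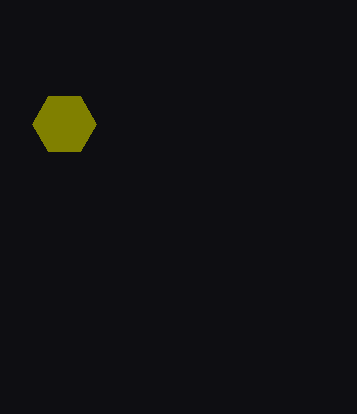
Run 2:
x = 64; y = 124; r = 32; c = 'olive'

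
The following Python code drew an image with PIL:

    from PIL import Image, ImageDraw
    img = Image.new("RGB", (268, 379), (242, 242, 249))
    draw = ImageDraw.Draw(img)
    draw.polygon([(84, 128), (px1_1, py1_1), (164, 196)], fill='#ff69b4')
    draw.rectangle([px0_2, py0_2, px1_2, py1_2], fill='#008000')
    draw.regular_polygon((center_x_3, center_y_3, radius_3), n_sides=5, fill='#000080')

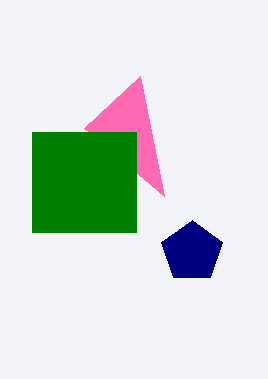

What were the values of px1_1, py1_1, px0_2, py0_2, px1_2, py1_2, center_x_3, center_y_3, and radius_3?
px1_1 = 140; py1_1 = 76; px0_2 = 32; py0_2 = 132; px1_2 = 136; py1_2 = 232; center_x_3 = 192; center_y_3 = 252; radius_3 = 32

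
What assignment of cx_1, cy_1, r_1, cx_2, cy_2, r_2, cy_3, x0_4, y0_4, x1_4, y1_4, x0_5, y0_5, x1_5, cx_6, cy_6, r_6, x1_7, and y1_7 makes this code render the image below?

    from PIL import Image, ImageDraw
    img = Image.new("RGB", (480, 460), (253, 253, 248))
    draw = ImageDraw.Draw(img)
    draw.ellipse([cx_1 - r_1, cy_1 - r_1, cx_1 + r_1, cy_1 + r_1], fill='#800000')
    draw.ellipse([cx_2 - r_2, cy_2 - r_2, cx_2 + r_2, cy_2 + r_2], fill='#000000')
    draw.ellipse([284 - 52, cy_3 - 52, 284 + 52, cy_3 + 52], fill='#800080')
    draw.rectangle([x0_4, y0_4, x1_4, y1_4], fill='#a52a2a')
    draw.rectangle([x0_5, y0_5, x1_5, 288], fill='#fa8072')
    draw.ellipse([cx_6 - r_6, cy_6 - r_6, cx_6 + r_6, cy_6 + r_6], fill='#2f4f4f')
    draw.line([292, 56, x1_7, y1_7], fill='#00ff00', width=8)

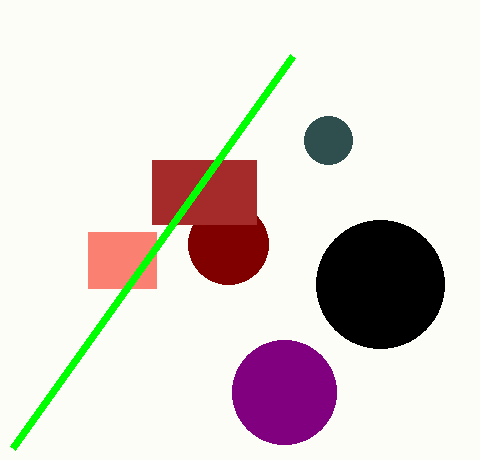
cx_1 = 228, cy_1 = 244, r_1 = 40, cx_2 = 380, cy_2 = 284, r_2 = 64, cy_3 = 392, x0_4 = 152, y0_4 = 160, x1_4 = 256, y1_4 = 224, x0_5 = 88, y0_5 = 232, x1_5 = 156, cx_6 = 328, cy_6 = 140, r_6 = 24, x1_7 = 12, y1_7 = 448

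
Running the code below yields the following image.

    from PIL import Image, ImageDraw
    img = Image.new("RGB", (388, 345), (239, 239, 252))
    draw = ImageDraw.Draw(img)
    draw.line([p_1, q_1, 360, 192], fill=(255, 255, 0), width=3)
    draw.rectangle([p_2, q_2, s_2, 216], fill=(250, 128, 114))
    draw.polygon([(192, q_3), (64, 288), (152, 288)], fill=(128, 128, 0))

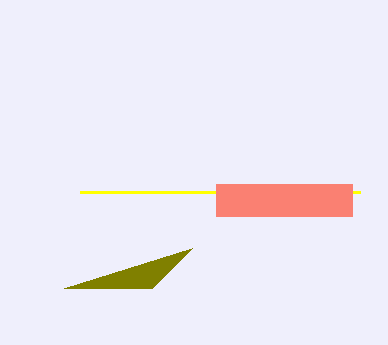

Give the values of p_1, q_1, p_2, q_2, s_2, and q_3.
p_1 = 80
q_1 = 192
p_2 = 216
q_2 = 184
s_2 = 352
q_3 = 248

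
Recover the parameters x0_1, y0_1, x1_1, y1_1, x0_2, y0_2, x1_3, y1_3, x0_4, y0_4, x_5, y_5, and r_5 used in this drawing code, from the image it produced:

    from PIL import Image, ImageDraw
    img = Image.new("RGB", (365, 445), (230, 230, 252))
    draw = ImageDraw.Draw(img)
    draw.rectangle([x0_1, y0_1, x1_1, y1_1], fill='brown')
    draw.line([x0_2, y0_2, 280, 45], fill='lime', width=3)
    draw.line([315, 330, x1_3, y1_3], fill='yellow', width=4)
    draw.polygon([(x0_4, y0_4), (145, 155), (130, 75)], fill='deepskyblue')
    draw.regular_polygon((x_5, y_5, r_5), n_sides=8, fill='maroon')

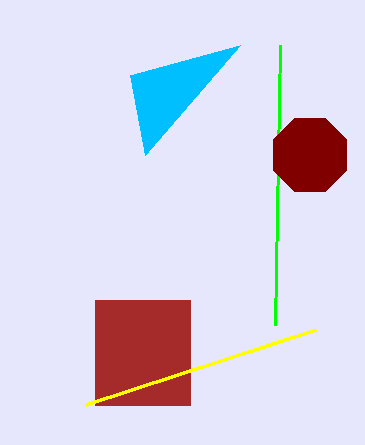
x0_1 = 95; y0_1 = 300; x1_1 = 190; y1_1 = 405; x0_2 = 275; y0_2 = 325; x1_3 = 85; y1_3 = 405; x0_4 = 240; y0_4 = 45; x_5 = 310; y_5 = 155; r_5 = 40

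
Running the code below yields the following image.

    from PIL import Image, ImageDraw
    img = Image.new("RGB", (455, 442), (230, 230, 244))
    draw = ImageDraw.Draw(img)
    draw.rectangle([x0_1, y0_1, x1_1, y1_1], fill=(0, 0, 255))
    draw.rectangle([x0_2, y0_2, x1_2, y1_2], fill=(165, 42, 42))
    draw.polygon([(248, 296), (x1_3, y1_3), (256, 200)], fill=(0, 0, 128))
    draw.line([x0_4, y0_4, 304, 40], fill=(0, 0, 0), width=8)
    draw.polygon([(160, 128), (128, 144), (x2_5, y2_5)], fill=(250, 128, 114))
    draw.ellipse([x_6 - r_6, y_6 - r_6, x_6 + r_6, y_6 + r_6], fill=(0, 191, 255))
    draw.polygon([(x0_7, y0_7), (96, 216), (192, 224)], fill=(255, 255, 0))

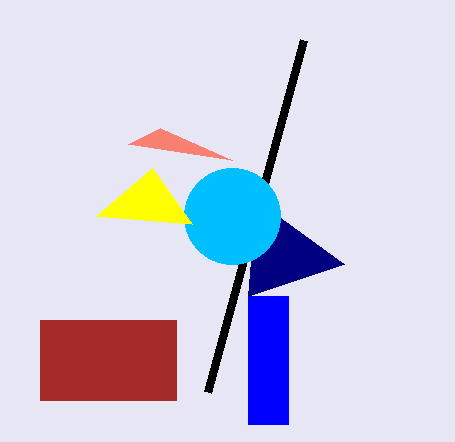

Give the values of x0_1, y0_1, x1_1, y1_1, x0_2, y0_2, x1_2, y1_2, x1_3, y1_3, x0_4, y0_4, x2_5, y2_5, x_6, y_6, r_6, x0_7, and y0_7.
x0_1 = 248
y0_1 = 296
x1_1 = 288
y1_1 = 424
x0_2 = 40
y0_2 = 320
x1_2 = 176
y1_2 = 400
x1_3 = 344
y1_3 = 264
x0_4 = 208
y0_4 = 392
x2_5 = 232
y2_5 = 160
x_6 = 232
y_6 = 216
r_6 = 48
x0_7 = 152
y0_7 = 168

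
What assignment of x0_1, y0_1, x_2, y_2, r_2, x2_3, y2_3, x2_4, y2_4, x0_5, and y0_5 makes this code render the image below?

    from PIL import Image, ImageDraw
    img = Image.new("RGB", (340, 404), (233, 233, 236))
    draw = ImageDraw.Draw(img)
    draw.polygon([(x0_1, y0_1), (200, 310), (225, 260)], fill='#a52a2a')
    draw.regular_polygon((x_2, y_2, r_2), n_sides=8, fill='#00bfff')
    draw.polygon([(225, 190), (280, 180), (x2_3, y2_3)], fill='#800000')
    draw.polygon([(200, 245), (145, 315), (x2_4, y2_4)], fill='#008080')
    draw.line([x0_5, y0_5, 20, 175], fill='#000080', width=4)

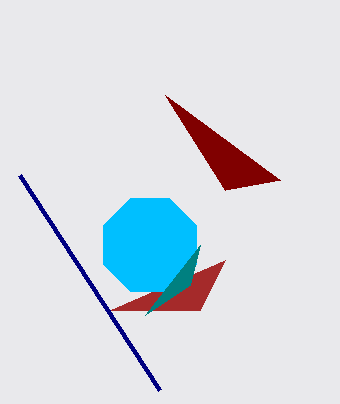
x0_1 = 110
y0_1 = 310
x_2 = 150
y_2 = 245
r_2 = 50
x2_3 = 165
y2_3 = 95
x2_4 = 190
y2_4 = 285
x0_5 = 160
y0_5 = 390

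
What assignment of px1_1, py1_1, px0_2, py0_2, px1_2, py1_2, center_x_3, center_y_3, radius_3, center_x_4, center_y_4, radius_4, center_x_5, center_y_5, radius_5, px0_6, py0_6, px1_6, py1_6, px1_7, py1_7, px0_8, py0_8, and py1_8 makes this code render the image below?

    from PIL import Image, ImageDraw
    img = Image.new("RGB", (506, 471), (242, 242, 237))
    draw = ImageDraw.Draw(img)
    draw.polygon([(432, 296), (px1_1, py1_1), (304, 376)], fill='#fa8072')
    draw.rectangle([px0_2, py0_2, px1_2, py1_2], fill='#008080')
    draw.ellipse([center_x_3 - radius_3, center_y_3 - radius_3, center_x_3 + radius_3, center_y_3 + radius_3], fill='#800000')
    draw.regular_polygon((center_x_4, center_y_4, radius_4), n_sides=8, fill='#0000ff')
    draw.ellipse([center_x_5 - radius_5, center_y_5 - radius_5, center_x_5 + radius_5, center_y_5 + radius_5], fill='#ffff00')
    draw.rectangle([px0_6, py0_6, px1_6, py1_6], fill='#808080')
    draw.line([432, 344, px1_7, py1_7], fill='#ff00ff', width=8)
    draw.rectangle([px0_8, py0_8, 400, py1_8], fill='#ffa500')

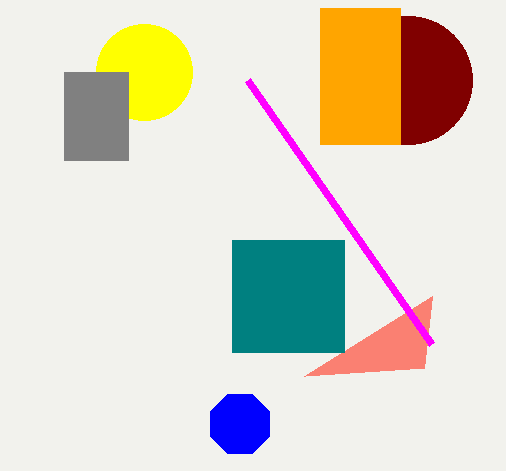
px1_1 = 424
py1_1 = 368
px0_2 = 232
py0_2 = 240
px1_2 = 344
py1_2 = 352
center_x_3 = 408
center_y_3 = 80
radius_3 = 64
center_x_4 = 240
center_y_4 = 424
radius_4 = 32
center_x_5 = 144
center_y_5 = 72
radius_5 = 48
px0_6 = 64
py0_6 = 72
px1_6 = 128
py1_6 = 160
px1_7 = 248
py1_7 = 80
px0_8 = 320
py0_8 = 8
py1_8 = 144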